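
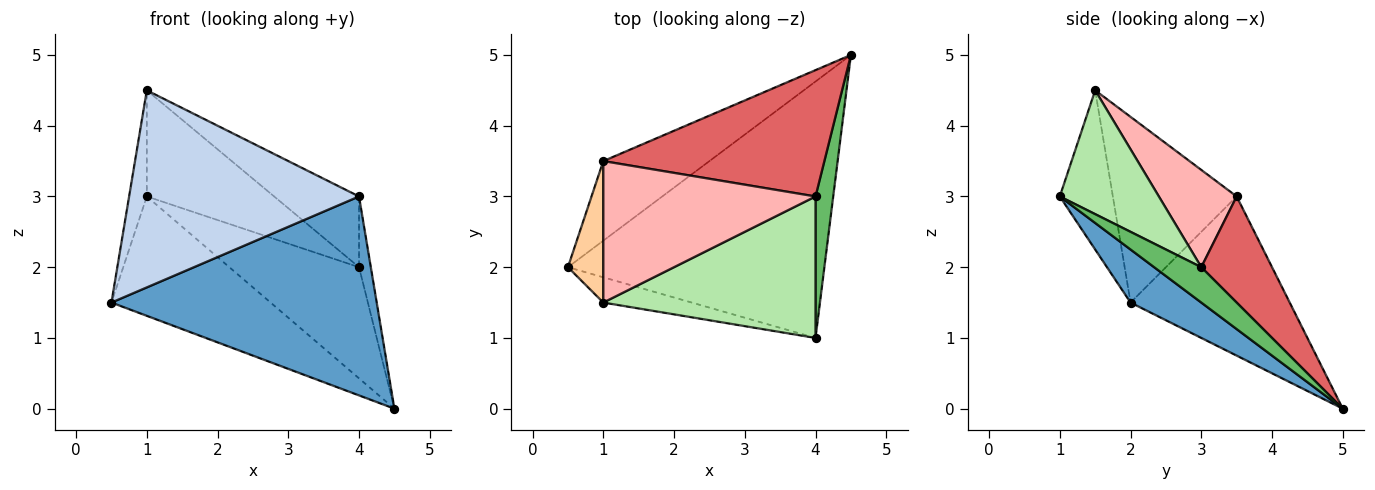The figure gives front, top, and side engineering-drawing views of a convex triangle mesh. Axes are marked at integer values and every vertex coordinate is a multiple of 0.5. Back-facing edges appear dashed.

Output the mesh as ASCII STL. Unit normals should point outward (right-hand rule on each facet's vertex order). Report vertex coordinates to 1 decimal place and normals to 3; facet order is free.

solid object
 facet normal 0.161 -0.605 -0.780
  outer loop
   vertex 4.0 1.0 3.0
   vertex 0.5 2.0 1.5
   vertex 4.5 5.0 0.0
  endloop
 endfacet
 facet normal -0.223 -0.967 -0.124
  outer loop
   vertex 1.0 1.5 4.5
   vertex 0.5 2.0 1.5
   vertex 4.0 1.0 3.0
  endloop
 endfacet
 facet normal -0.640 0.640 -0.426
  outer loop
   vertex 1.0 3.5 3.0
   vertex 4.5 5.0 0.0
   vertex 0.5 2.0 1.5
  endloop
 endfacet
 facet normal -0.973 0.139 0.185
  outer loop
   vertex 1.0 3.5 3.0
   vertex 0.5 2.0 1.5
   vertex 1.0 1.5 4.5
  endloop
 endfacet
 facet normal 0.873 0.218 0.436
  outer loop
   vertex 4.0 3.0 2.0
   vertex 4.0 1.0 3.0
   vertex 4.5 5.0 0.0
  endloop
 endfacet
 facet normal 0.463 0.396 0.793
  outer loop
   vertex 4.0 3.0 2.0
   vertex 1.0 1.5 4.5
   vertex 4.0 1.0 3.0
  endloop
 endfacet
 facet normal 0.339 0.622 0.706
  outer loop
   vertex 4.0 3.0 2.0
   vertex 4.5 5.0 0.0
   vertex 1.0 3.5 3.0
  endloop
 endfacet
 facet normal 0.344 0.563 0.751
  outer loop
   vertex 4.0 3.0 2.0
   vertex 1.0 3.5 3.0
   vertex 1.0 1.5 4.5
  endloop
 endfacet
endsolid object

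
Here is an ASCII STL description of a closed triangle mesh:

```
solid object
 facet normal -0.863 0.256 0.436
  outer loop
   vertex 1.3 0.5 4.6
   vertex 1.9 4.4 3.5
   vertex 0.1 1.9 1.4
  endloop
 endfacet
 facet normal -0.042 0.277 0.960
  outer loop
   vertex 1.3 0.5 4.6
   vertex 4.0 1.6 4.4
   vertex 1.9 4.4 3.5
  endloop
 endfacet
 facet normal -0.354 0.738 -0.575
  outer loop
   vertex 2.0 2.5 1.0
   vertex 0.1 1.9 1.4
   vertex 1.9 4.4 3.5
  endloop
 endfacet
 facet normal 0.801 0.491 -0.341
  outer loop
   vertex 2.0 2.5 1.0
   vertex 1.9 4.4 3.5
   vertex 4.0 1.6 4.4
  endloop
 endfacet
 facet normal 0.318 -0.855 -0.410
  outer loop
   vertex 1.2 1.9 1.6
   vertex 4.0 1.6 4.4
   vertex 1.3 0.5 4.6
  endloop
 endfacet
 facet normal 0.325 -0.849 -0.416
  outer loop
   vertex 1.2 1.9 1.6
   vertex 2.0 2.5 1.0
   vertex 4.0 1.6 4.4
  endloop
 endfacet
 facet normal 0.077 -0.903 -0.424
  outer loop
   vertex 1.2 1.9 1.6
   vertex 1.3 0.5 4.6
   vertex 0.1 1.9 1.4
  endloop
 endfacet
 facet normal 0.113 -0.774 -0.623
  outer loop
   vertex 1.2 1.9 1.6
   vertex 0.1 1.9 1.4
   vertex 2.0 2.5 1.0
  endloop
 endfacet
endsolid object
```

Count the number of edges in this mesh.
12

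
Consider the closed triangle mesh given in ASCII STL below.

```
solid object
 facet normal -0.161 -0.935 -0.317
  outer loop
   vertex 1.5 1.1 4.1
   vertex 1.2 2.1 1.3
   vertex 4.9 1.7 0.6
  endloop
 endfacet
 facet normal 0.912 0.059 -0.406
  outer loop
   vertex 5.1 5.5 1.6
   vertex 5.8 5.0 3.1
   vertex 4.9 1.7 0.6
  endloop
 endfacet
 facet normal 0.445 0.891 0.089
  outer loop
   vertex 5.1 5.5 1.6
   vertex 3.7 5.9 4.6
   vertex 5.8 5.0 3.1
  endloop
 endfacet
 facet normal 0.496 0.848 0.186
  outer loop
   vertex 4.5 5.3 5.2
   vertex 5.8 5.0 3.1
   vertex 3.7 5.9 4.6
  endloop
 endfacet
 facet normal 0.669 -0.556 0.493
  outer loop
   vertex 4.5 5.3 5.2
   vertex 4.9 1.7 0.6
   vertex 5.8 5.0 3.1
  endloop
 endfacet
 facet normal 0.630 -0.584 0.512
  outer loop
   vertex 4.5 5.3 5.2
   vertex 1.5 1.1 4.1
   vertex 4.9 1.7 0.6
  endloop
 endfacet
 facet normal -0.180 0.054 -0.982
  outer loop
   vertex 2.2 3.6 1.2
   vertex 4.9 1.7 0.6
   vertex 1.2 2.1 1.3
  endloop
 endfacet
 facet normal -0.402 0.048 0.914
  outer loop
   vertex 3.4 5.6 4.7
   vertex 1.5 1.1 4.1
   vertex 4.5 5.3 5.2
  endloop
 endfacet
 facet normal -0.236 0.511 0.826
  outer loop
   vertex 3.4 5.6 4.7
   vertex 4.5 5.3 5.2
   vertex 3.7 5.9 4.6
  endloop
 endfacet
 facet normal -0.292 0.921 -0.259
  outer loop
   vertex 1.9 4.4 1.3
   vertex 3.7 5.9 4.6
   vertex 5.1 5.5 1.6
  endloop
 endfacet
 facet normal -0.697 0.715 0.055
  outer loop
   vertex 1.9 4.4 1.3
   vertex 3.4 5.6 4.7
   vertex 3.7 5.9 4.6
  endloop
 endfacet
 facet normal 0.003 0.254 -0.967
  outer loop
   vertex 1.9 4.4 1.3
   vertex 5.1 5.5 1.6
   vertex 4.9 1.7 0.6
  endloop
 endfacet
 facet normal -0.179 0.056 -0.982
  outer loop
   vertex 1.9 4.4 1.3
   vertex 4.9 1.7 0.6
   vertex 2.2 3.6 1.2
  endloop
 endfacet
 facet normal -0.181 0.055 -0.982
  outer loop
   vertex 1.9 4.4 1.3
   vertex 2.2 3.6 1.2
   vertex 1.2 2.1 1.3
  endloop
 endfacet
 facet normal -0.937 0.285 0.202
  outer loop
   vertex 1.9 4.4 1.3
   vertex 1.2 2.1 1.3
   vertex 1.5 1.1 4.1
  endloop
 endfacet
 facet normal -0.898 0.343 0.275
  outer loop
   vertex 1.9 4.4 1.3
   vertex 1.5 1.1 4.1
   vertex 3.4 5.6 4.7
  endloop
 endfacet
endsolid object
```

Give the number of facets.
16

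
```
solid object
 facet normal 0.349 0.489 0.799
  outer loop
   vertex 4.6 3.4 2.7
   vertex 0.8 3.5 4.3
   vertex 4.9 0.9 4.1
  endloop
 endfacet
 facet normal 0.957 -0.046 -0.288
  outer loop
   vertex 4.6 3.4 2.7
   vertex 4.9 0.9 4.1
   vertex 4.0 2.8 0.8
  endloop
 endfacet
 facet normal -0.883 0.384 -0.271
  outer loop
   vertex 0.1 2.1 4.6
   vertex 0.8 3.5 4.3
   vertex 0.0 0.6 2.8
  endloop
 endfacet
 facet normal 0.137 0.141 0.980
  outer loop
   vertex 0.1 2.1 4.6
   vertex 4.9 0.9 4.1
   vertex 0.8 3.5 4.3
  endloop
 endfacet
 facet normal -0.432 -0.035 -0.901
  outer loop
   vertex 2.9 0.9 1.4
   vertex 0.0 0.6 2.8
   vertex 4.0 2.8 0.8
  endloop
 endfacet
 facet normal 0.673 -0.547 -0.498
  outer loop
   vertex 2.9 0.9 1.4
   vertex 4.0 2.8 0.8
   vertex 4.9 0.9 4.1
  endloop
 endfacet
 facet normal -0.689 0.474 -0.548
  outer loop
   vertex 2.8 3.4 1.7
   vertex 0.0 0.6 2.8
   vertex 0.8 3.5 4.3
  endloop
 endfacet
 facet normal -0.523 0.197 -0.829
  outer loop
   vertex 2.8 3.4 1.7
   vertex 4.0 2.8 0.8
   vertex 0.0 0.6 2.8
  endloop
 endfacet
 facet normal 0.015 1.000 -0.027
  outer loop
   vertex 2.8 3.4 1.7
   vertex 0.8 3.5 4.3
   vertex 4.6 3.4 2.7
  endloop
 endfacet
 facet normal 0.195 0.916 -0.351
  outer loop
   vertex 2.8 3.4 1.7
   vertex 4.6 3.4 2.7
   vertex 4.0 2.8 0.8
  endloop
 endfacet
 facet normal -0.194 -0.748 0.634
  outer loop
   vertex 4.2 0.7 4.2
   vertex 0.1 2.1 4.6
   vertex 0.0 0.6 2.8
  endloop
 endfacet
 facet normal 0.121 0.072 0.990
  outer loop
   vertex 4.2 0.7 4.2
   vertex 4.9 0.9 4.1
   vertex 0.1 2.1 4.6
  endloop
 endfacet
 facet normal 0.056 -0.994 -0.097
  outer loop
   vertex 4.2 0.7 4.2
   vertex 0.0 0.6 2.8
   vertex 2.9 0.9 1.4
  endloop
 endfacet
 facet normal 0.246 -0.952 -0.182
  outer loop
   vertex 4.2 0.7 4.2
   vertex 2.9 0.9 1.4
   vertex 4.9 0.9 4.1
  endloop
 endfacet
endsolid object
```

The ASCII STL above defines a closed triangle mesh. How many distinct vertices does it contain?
9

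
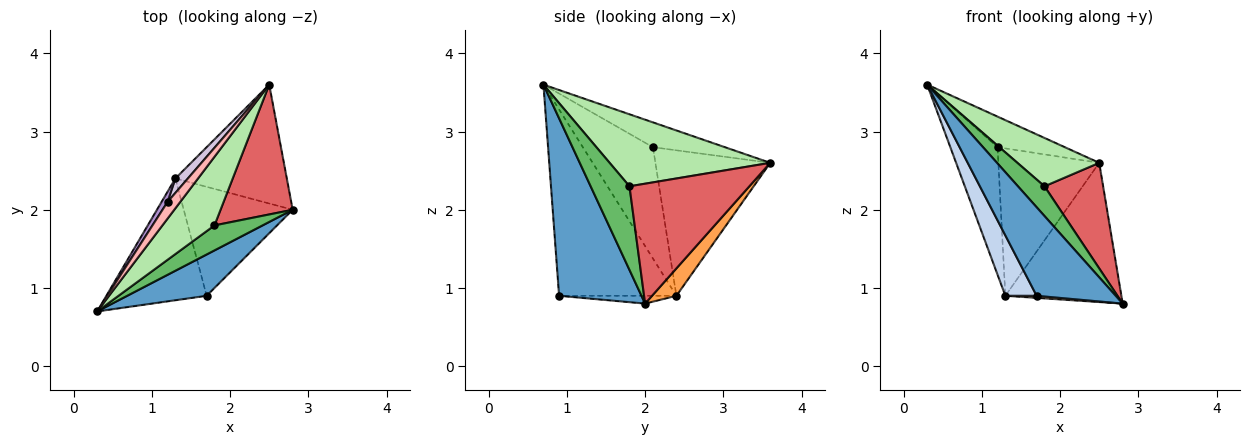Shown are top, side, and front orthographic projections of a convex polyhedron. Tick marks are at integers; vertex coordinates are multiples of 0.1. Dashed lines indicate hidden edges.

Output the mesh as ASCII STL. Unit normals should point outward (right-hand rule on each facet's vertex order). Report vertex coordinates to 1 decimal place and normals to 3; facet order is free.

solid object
 facet normal 0.687 -0.659 0.307
  outer loop
   vertex 1.7 0.9 0.9
   vertex 2.8 2.0 0.8
   vertex 0.3 0.7 3.6
  endloop
 endfacet
 facet normal -0.857 -0.229 -0.461
  outer loop
   vertex 1.3 2.4 0.9
   vertex 1.7 0.9 0.9
   vertex 0.3 0.7 3.6
  endloop
 endfacet
 facet normal 0.158 0.751 -0.641
  outer loop
   vertex 1.3 2.4 0.9
   vertex 2.5 3.6 2.6
   vertex 2.8 2.0 0.8
  endloop
 endfacet
 facet normal -0.072 -0.019 -0.997
  outer loop
   vertex 1.3 2.4 0.9
   vertex 2.8 2.0 0.8
   vertex 1.7 0.9 0.9
  endloop
 endfacet
 facet normal 0.746 -0.510 0.429
  outer loop
   vertex 1.8 1.8 2.3
   vertex 0.3 0.7 3.6
   vertex 2.8 2.0 0.8
  endloop
 endfacet
 facet normal 0.749 -0.382 0.541
  outer loop
   vertex 1.8 1.8 2.3
   vertex 2.5 3.6 2.6
   vertex 0.3 0.7 3.6
  endloop
 endfacet
 facet normal 0.790 -0.387 0.475
  outer loop
   vertex 1.8 1.8 2.3
   vertex 2.8 2.0 0.8
   vertex 2.5 3.6 2.6
  endloop
 endfacet
 facet normal -0.684 0.640 0.350
  outer loop
   vertex 1.2 2.1 2.8
   vertex 0.3 0.7 3.6
   vertex 2.5 3.6 2.6
  endloop
 endfacet
 facet normal -0.829 0.558 0.045
  outer loop
   vertex 1.2 2.1 2.8
   vertex 1.3 2.4 0.9
   vertex 0.3 0.7 3.6
  endloop
 endfacet
 facet normal -0.750 0.658 0.065
  outer loop
   vertex 1.2 2.1 2.8
   vertex 2.5 3.6 2.6
   vertex 1.3 2.4 0.9
  endloop
 endfacet
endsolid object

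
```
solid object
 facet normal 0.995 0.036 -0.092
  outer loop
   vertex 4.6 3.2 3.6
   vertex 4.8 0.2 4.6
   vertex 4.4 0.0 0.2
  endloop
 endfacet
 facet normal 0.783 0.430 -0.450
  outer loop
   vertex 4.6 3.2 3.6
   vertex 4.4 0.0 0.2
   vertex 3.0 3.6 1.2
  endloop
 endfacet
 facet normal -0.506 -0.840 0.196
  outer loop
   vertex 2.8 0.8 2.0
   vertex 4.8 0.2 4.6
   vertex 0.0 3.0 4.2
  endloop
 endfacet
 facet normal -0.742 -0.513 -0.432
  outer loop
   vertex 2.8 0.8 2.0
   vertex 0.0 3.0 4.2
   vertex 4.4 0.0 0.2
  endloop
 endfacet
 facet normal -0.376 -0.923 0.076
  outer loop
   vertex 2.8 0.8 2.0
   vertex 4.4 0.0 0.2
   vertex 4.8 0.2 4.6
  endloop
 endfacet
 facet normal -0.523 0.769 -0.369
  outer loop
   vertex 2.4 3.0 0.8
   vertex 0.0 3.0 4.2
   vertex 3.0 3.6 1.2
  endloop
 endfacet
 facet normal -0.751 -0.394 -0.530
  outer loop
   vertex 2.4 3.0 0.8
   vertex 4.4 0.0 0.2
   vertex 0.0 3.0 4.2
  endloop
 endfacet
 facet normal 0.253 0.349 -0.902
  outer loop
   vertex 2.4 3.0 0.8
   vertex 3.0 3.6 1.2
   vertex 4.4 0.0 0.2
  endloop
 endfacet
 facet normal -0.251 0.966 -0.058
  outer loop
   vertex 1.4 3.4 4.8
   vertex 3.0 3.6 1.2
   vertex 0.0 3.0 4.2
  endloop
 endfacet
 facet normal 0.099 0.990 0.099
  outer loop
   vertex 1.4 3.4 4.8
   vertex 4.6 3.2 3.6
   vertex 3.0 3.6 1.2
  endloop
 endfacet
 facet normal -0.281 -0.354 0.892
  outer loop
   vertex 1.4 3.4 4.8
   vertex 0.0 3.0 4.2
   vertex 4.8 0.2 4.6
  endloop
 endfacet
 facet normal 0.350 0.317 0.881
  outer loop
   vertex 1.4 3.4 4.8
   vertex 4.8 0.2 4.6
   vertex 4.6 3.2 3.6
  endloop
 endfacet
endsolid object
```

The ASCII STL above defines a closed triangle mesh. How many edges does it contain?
18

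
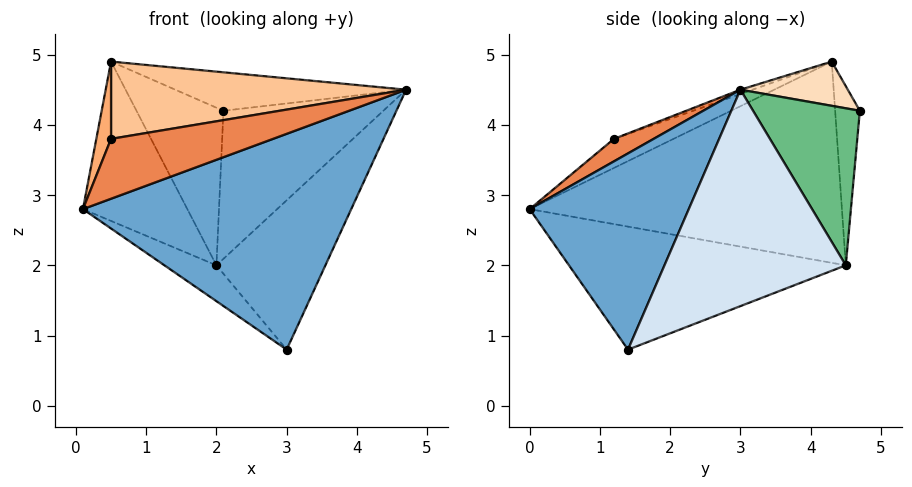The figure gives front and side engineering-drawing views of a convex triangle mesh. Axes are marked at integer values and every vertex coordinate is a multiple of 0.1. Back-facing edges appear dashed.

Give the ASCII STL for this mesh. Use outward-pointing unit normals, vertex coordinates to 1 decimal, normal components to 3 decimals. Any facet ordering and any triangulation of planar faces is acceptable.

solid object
 facet normal 0.505 -0.852 0.136
  outer loop
   vertex 3.0 1.4 0.8
   vertex 4.7 3.0 4.5
   vertex 0.1 0.0 2.8
  endloop
 endfacet
 facet normal -0.859 0.287 -0.424
  outer loop
   vertex 2.0 4.5 2.0
   vertex 0.1 0.0 2.8
   vertex 0.5 4.3 4.9
  endloop
 endfacet
 facet normal -0.600 0.113 -0.792
  outer loop
   vertex 2.0 4.5 2.0
   vertex 3.0 1.4 0.8
   vertex 0.1 0.0 2.8
  endloop
 endfacet
 facet normal 0.730 0.439 -0.525
  outer loop
   vertex 2.0 4.5 2.0
   vertex 4.7 3.0 4.5
   vertex 3.0 1.4 0.8
  endloop
 endfacet
 facet normal 0.162 -0.663 0.731
  outer loop
   vertex 0.5 1.2 3.8
   vertex 0.1 0.0 2.8
   vertex 4.7 3.0 4.5
  endloop
 endfacet
 facet normal -0.804 -0.199 0.560
  outer loop
   vertex 0.5 1.2 3.8
   vertex 0.5 4.3 4.9
   vertex 0.1 0.0 2.8
  endloop
 endfacet
 facet normal -0.014 -0.334 0.942
  outer loop
   vertex 0.5 1.2 3.8
   vertex 4.7 3.0 4.5
   vertex 0.5 4.3 4.9
  endloop
 endfacet
 facet normal 0.236 0.507 0.829
  outer loop
   vertex 2.1 4.7 4.2
   vertex 0.5 4.3 4.9
   vertex 4.7 3.0 4.5
  endloop
 endfacet
 facet normal 0.553 0.827 -0.100
  outer loop
   vertex 2.1 4.7 4.2
   vertex 4.7 3.0 4.5
   vertex 2.0 4.5 2.0
  endloop
 endfacet
 facet normal -0.273 0.959 -0.075
  outer loop
   vertex 2.1 4.7 4.2
   vertex 2.0 4.5 2.0
   vertex 0.5 4.3 4.9
  endloop
 endfacet
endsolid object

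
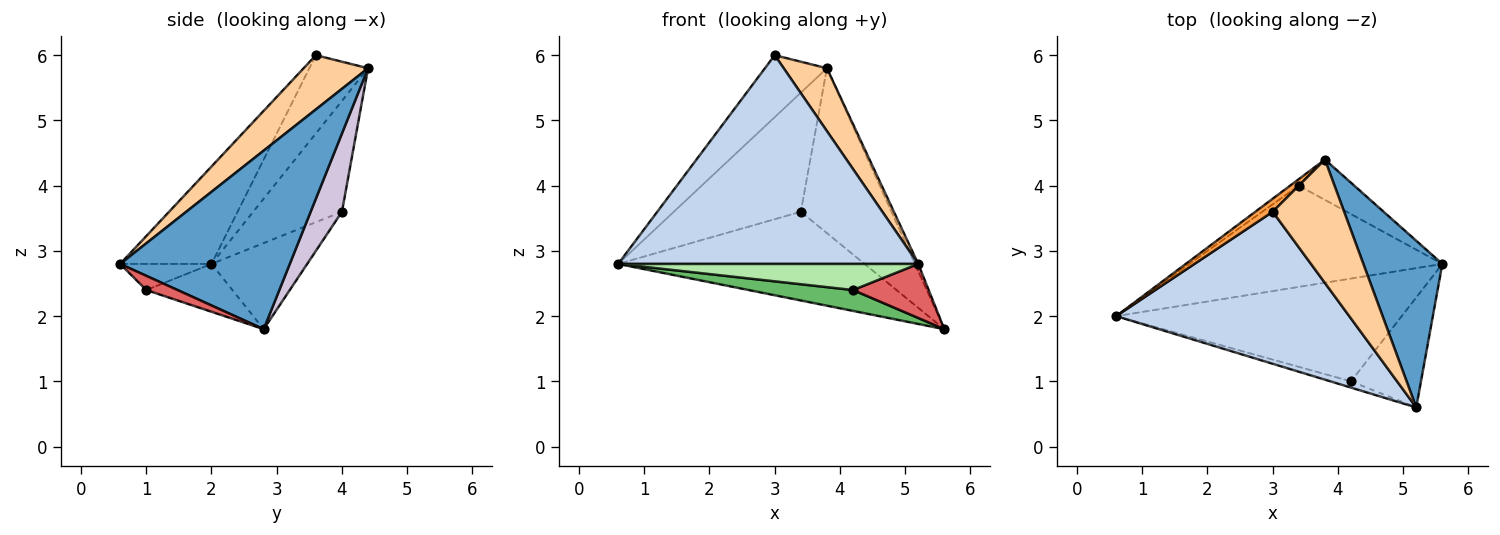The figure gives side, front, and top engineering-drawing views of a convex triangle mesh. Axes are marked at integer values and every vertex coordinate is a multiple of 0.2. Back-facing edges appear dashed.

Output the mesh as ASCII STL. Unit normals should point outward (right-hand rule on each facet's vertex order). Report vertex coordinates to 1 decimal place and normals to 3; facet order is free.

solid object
 facet normal 0.914 0.018 0.404
  outer loop
   vertex 3.8 4.4 5.8
   vertex 5.2 0.6 2.8
   vertex 5.6 2.8 1.8
  endloop
 endfacet
 facet normal -0.239 -0.785 0.572
  outer loop
   vertex 3.0 3.6 6.0
   vertex 0.6 2.0 2.8
   vertex 5.2 0.6 2.8
  endloop
 endfacet
 facet normal -0.680 0.718 0.151
  outer loop
   vertex 3.0 3.6 6.0
   vertex 3.8 4.4 5.8
   vertex 0.6 2.0 2.8
  endloop
 endfacet
 facet normal 0.560 -0.376 0.738
  outer loop
   vertex 3.0 3.6 6.0
   vertex 5.2 0.6 2.8
   vertex 3.8 4.4 5.8
  endloop
 endfacet
 facet normal -0.162 -0.196 -0.967
  outer loop
   vertex 4.2 1.0 2.4
   vertex 0.6 2.0 2.8
   vertex 5.6 2.8 1.8
  endloop
 endfacet
 facet normal -0.284 -0.933 -0.223
  outer loop
   vertex 4.2 1.0 2.4
   vertex 5.2 0.6 2.8
   vertex 0.6 2.0 2.8
  endloop
 endfacet
 facet normal 0.180 -0.434 -0.883
  outer loop
   vertex 4.2 1.0 2.4
   vertex 5.6 2.8 1.8
   vertex 5.2 0.6 2.8
  endloop
 endfacet
 facet normal -0.248 0.638 -0.729
  outer loop
   vertex 3.4 4.0 3.6
   vertex 5.6 2.8 1.8
   vertex 0.6 2.0 2.8
  endloop
 endfacet
 facet normal -0.572 0.819 -0.045
  outer loop
   vertex 3.4 4.0 3.6
   vertex 0.6 2.0 2.8
   vertex 3.8 4.4 5.8
  endloop
 endfacet
 facet normal 0.318 0.921 -0.225
  outer loop
   vertex 3.4 4.0 3.6
   vertex 3.8 4.4 5.8
   vertex 5.6 2.8 1.8
  endloop
 endfacet
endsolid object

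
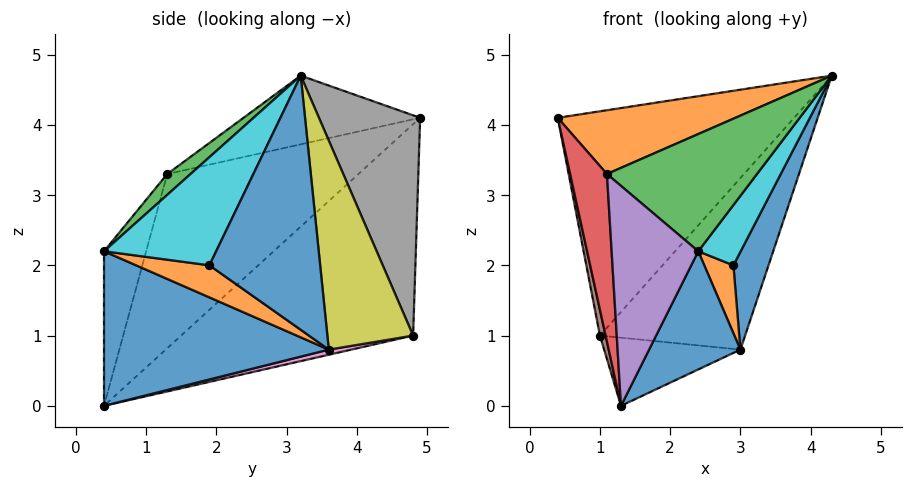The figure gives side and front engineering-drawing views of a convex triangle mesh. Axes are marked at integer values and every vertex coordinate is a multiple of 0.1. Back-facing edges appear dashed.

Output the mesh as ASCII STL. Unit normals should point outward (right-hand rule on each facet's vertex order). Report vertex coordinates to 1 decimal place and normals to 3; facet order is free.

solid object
 facet normal 0.841 -0.342 -0.420
  outer loop
   vertex 3.0 3.6 0.8
   vertex 2.4 0.4 2.2
   vertex 1.3 0.4 0.0
  endloop
 endfacet
 facet normal -0.255 -0.257 0.932
  outer loop
   vertex 1.1 1.3 3.3
   vertex 4.3 3.2 4.7
   vertex 0.4 4.9 4.1
  endloop
 endfacet
 facet normal 0.109 -0.702 0.704
  outer loop
   vertex 1.1 1.3 3.3
   vertex 2.4 0.4 2.2
   vertex 4.3 3.2 4.7
  endloop
 endfacet
 facet normal -0.982 -0.189 -0.008
  outer loop
   vertex 1.1 1.3 3.3
   vertex 0.4 4.9 4.1
   vertex 1.3 0.4 0.0
  endloop
 endfacet
 facet normal -0.427 -0.878 0.214
  outer loop
   vertex 1.1 1.3 3.3
   vertex 1.3 0.4 0.0
   vertex 2.4 0.4 2.2
  endloop
 endfacet
 facet normal -0.982 -0.024 -0.189
  outer loop
   vertex 1.0 4.8 1.0
   vertex 1.3 0.4 0.0
   vertex 0.4 4.9 4.1
  endloop
 endfacet
 facet normal 0.037 0.224 -0.974
  outer loop
   vertex 1.0 4.8 1.0
   vertex 3.0 3.6 0.8
   vertex 1.3 0.4 0.0
  endloop
 endfacet
 facet normal 0.393 0.918 0.046
  outer loop
   vertex 1.0 4.8 1.0
   vertex 0.4 4.9 4.1
   vertex 4.3 3.2 4.7
  endloop
 endfacet
 facet normal 0.507 0.858 -0.081
  outer loop
   vertex 1.0 4.8 1.0
   vertex 4.3 3.2 4.7
   vertex 3.0 3.6 0.8
  endloop
 endfacet
 facet normal 0.892 -0.337 -0.300
  outer loop
   vertex 2.9 1.9 2.0
   vertex 4.3 3.2 4.7
   vertex 2.4 0.4 2.2
  endloop
 endfacet
 facet normal 0.900 -0.285 -0.329
  outer loop
   vertex 2.9 1.9 2.0
   vertex 3.0 3.6 0.8
   vertex 4.3 3.2 4.7
  endloop
 endfacet
 facet normal 0.849 -0.337 -0.407
  outer loop
   vertex 2.9 1.9 2.0
   vertex 2.4 0.4 2.2
   vertex 3.0 3.6 0.8
  endloop
 endfacet
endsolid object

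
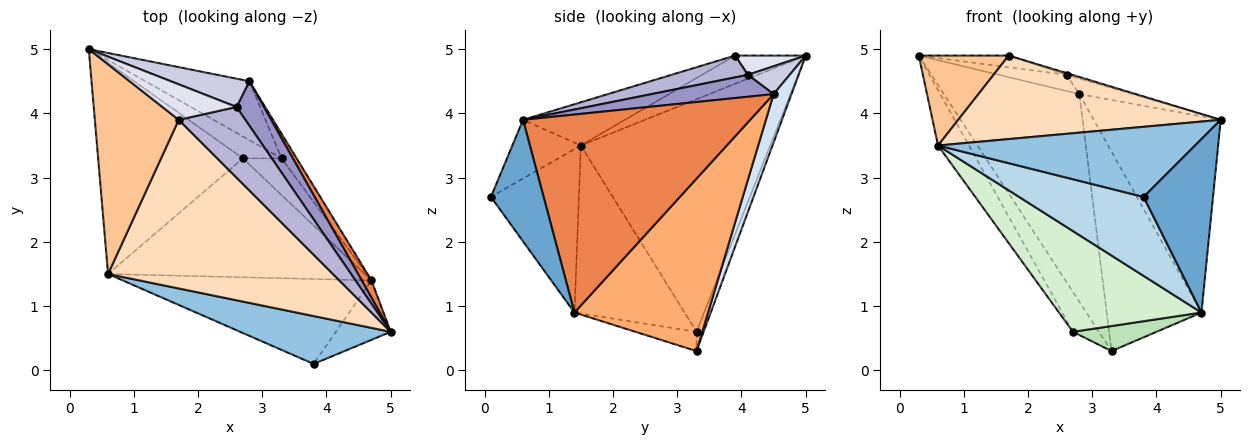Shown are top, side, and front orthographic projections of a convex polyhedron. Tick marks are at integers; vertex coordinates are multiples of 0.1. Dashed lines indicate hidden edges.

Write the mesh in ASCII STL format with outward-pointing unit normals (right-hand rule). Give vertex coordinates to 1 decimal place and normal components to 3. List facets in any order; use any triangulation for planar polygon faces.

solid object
 facet normal 0.583 -0.768 -0.263
  outer loop
   vertex 4.7 1.4 0.9
   vertex 5.0 0.6 3.9
   vertex 3.8 0.1 2.7
  endloop
 endfacet
 facet normal -0.215 -0.806 0.551
  outer loop
   vertex 0.6 1.5 3.5
   vertex 3.8 0.1 2.7
   vertex 5.0 0.6 3.9
  endloop
 endfacet
 facet normal -0.433 -0.614 -0.660
  outer loop
   vertex 0.6 1.5 3.5
   vertex 4.7 1.4 0.9
   vertex 3.8 0.1 2.7
  endloop
 endfacet
 facet normal 0.126 0.954 -0.271
  outer loop
   vertex 2.8 4.5 4.3
   vertex 3.3 3.3 0.3
   vertex 0.3 5.0 4.9
  endloop
 endfacet
 facet normal 0.872 0.488 0.043
  outer loop
   vertex 2.8 4.5 4.3
   vertex 5.0 0.6 3.9
   vertex 4.7 1.4 0.9
  endloop
 endfacet
 facet normal 0.814 0.577 -0.071
  outer loop
   vertex 2.8 4.5 4.3
   vertex 4.7 1.4 0.9
   vertex 3.3 3.3 0.3
  endloop
 endfacet
 facet normal -0.296 -0.377 0.878
  outer loop
   vertex 1.7 3.9 4.9
   vertex 0.3 5.0 4.9
   vertex 0.6 1.5 3.5
  endloop
 endfacet
 facet normal -0.170 -0.437 0.883
  outer loop
   vertex 1.7 3.9 4.9
   vertex 0.6 1.5 3.5
   vertex 5.0 0.6 3.9
  endloop
 endfacet
 facet normal -0.234 0.853 -0.468
  outer loop
   vertex 2.7 3.3 0.6
   vertex 0.3 5.0 4.9
   vertex 3.3 3.3 0.3
  endloop
 endfacet
 facet normal -0.841 0.137 -0.524
  outer loop
   vertex 2.7 3.3 0.6
   vertex 0.6 1.5 3.5
   vertex 0.3 5.0 4.9
  endloop
 endfacet
 facet normal -0.381 -0.522 -0.763
  outer loop
   vertex 2.7 3.3 0.6
   vertex 3.3 3.3 0.3
   vertex 4.7 1.4 0.9
  endloop
 endfacet
 facet normal -0.447 -0.578 -0.683
  outer loop
   vertex 2.7 3.3 0.6
   vertex 4.7 1.4 0.9
   vertex 0.6 1.5 3.5
  endloop
 endfacet
 facet normal 0.603 0.263 0.753
  outer loop
   vertex 2.6 4.1 4.6
   vertex 5.0 0.6 3.9
   vertex 2.8 4.5 4.3
  endloop
 endfacet
 facet normal 0.311 0.024 0.950
  outer loop
   vertex 2.6 4.1 4.6
   vertex 1.7 3.9 4.9
   vertex 5.0 0.6 3.9
  endloop
 endfacet
 facet normal 0.294 0.475 0.829
  outer loop
   vertex 2.6 4.1 4.6
   vertex 2.8 4.5 4.3
   vertex 0.3 5.0 4.9
  endloop
 endfacet
 facet normal 0.240 0.305 0.922
  outer loop
   vertex 2.6 4.1 4.6
   vertex 0.3 5.0 4.9
   vertex 1.7 3.9 4.9
  endloop
 endfacet
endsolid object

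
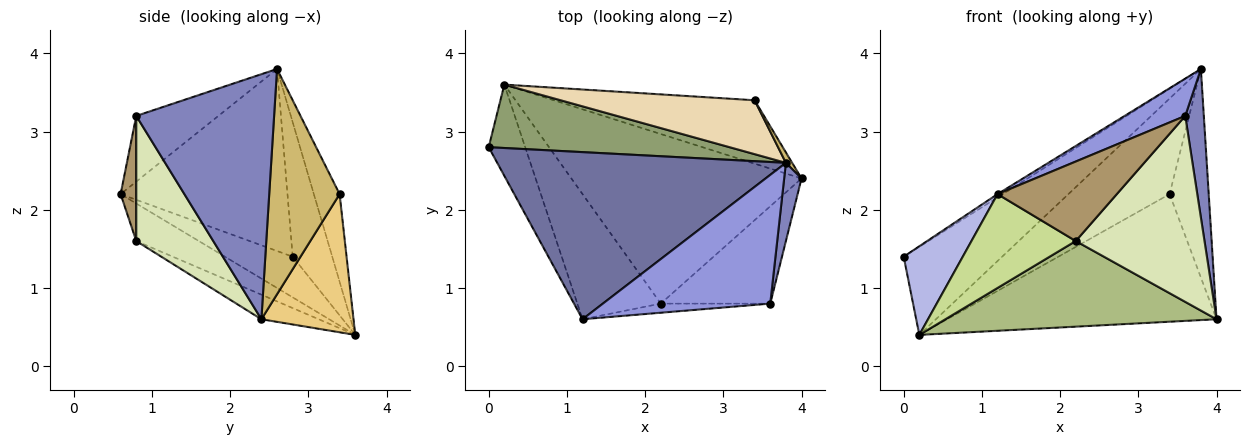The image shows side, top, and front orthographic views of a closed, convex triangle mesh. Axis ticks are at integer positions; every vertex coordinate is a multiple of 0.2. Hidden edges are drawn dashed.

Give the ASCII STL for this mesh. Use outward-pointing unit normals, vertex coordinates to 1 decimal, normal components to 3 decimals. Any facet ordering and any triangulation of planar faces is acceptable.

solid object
 facet normal -0.533 0.017 0.846
  outer loop
   vertex 3.8 2.6 3.8
   vertex 0.0 2.8 1.4
   vertex 1.2 0.6 2.2
  endloop
 endfacet
 facet normal 0.989 -0.133 0.070
  outer loop
   vertex 3.6 0.8 3.2
   vertex 4.0 2.4 0.6
   vertex 3.8 2.6 3.8
  endloop
 endfacet
 facet normal -0.353 -0.260 0.899
  outer loop
   vertex 3.6 0.8 3.2
   vertex 3.8 2.6 3.8
   vertex 1.2 0.6 2.2
  endloop
 endfacet
 facet normal -0.624 -0.544 -0.560
  outer loop
   vertex 0.2 3.6 0.4
   vertex 1.2 0.6 2.2
   vertex 0.0 2.8 1.4
  endloop
 endfacet
 facet normal -0.310 0.772 0.555
  outer loop
   vertex 0.2 3.6 0.4
   vertex 0.0 2.8 1.4
   vertex 3.8 2.6 3.8
  endloop
 endfacet
 facet normal -0.095 -0.449 -0.889
  outer loop
   vertex 2.2 0.8 1.6
   vertex 0.2 3.6 0.4
   vertex 4.0 2.4 0.6
  endloop
 endfacet
 facet normal -0.339 -0.565 -0.753
  outer loop
   vertex 2.2 0.8 1.6
   vertex 1.2 0.6 2.2
   vertex 0.2 3.6 0.4
  endloop
 endfacet
 facet normal 0.468 -0.783 -0.410
  outer loop
   vertex 2.2 0.8 1.6
   vertex 4.0 2.4 0.6
   vertex 3.6 0.8 3.2
  endloop
 endfacet
 facet normal 0.129 -0.985 -0.113
  outer loop
   vertex 2.2 0.8 1.6
   vertex 3.6 0.8 3.2
   vertex 1.2 0.6 2.2
  endloop
 endfacet
 facet normal 0.874 0.485 0.024
  outer loop
   vertex 3.4 3.4 2.2
   vertex 3.8 2.6 3.8
   vertex 4.0 2.4 0.6
  endloop
 endfacet
 facet normal 0.293 0.856 -0.425
  outer loop
   vertex 3.4 3.4 2.2
   vertex 4.0 2.4 0.6
   vertex 0.2 3.6 0.4
  endloop
 endfacet
 facet normal -0.216 0.850 0.479
  outer loop
   vertex 3.4 3.4 2.2
   vertex 0.2 3.6 0.4
   vertex 3.8 2.6 3.8
  endloop
 endfacet
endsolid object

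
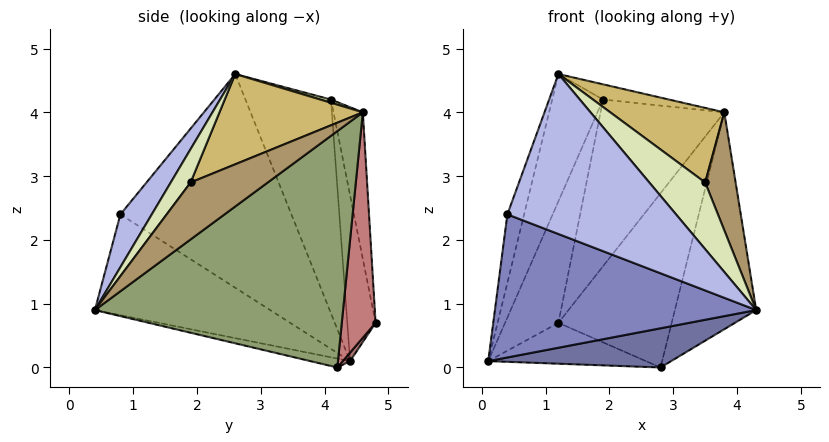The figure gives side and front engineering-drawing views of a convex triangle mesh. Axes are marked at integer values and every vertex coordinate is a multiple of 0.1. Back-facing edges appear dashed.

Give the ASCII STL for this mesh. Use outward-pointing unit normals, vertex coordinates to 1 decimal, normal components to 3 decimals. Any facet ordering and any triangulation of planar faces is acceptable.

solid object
 facet normal -0.054 -0.250 -0.967
  outer loop
   vertex 2.8 4.2 0.0
   vertex 4.3 0.4 0.9
   vertex 0.1 4.4 0.1
  endloop
 endfacet
 facet normal -0.352 -0.525 -0.775
  outer loop
   vertex 0.4 0.8 2.4
   vertex 0.1 4.4 0.1
   vertex 4.3 0.4 0.9
  endloop
 endfacet
 facet normal -0.958 0.094 0.272
  outer loop
   vertex 0.4 0.8 2.4
   vertex 1.2 2.6 4.6
   vertex 0.1 4.4 0.1
  endloop
 endfacet
 facet normal 0.147 -0.791 0.594
  outer loop
   vertex 0.4 0.8 2.4
   vertex 4.3 0.4 0.9
   vertex 1.2 2.6 4.6
  endloop
 endfacet
 facet normal 0.918 0.301 -0.260
  outer loop
   vertex 3.8 4.6 4.0
   vertex 4.3 0.4 0.9
   vertex 2.8 4.2 0.0
  endloop
 endfacet
 facet normal -0.794 0.473 0.383
  outer loop
   vertex 1.9 4.1 4.2
   vertex 0.1 4.4 0.1
   vertex 1.2 2.6 4.6
  endloop
 endfacet
 facet normal 0.039 0.241 0.970
  outer loop
   vertex 1.9 4.1 4.2
   vertex 1.2 2.6 4.6
   vertex 3.8 4.6 4.0
  endloop
 endfacet
 facet normal 0.256 -0.721 0.643
  outer loop
   vertex 3.5 1.9 2.9
   vertex 1.2 2.6 4.6
   vertex 4.3 0.4 0.9
  endloop
 endfacet
 facet normal 0.781 -0.308 0.543
  outer loop
   vertex 3.5 1.9 2.9
   vertex 4.3 0.4 0.9
   vertex 3.8 4.6 4.0
  endloop
 endfacet
 facet normal 0.474 -0.377 0.796
  outer loop
   vertex 3.5 1.9 2.9
   vertex 3.8 4.6 4.0
   vertex 1.2 2.6 4.6
  endloop
 endfacet
 facet normal -0.452 0.853 0.261
  outer loop
   vertex 1.2 4.8 0.7
   vertex 0.1 4.4 0.1
   vertex 1.9 4.1 4.2
  endloop
 endfacet
 facet normal -0.224 0.946 0.234
  outer loop
   vertex 1.2 4.8 0.7
   vertex 1.9 4.1 4.2
   vertex 3.8 4.6 4.0
  endloop
 endfacet
 facet normal 0.037 0.799 -0.600
  outer loop
   vertex 1.2 4.8 0.7
   vertex 2.8 4.2 0.0
   vertex 0.1 4.4 0.1
  endloop
 endfacet
 facet normal 0.282 0.945 -0.165
  outer loop
   vertex 1.2 4.8 0.7
   vertex 3.8 4.6 4.0
   vertex 2.8 4.2 0.0
  endloop
 endfacet
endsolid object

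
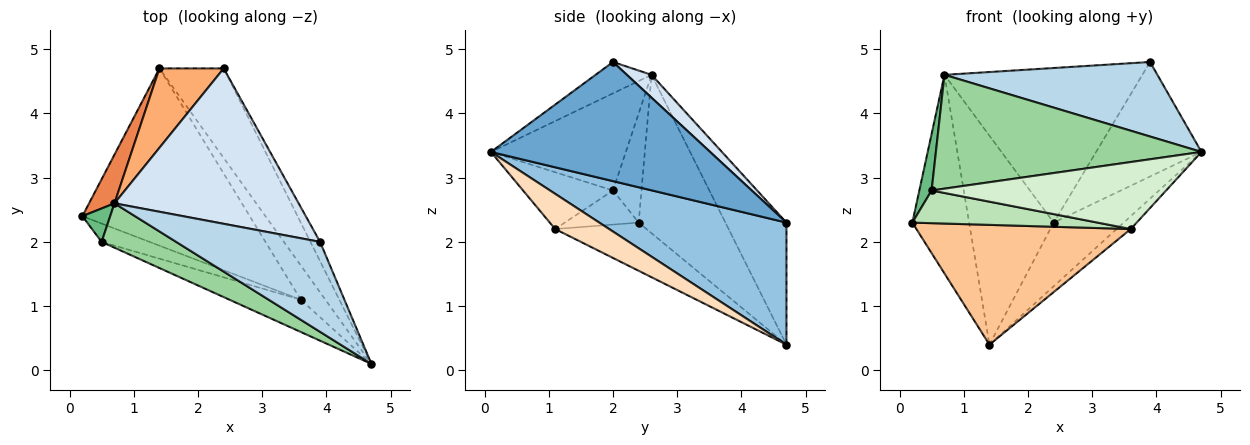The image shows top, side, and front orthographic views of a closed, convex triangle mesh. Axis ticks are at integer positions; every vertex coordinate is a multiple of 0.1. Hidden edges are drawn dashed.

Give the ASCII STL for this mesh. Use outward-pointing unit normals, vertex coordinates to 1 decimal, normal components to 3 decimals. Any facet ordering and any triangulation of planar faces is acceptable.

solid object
 facet normal 0.899 0.432 -0.073
  outer loop
   vertex 3.9 2.0 4.8
   vertex 4.7 0.1 3.4
   vertex 2.4 4.7 2.3
  endloop
 endfacet
 facet normal 0.840 0.314 -0.442
  outer loop
   vertex 1.4 4.7 0.4
   vertex 2.4 4.7 2.3
   vertex 4.7 0.1 3.4
  endloop
 endfacet
 facet normal -0.165 -0.629 0.759
  outer loop
   vertex 0.7 2.6 4.6
   vertex 4.7 0.1 3.4
   vertex 3.9 2.0 4.8
  endloop
 endfacet
 facet normal 0.088 0.703 0.706
  outer loop
   vertex 0.7 2.6 4.6
   vertex 3.9 2.0 4.8
   vertex 2.4 4.7 2.3
  endloop
 endfacet
 facet normal -0.829 0.543 0.133
  outer loop
   vertex 0.7 2.6 4.6
   vertex 1.4 4.7 0.4
   vertex 0.2 2.4 2.3
  endloop
 endfacet
 facet normal -0.559 0.775 0.294
  outer loop
   vertex 0.7 2.6 4.6
   vertex 2.4 4.7 2.3
   vertex 1.4 4.7 0.4
  endloop
 endfacet
 facet normal -0.232 -0.545 -0.806
  outer loop
   vertex 3.6 1.1 2.2
   vertex 0.2 2.4 2.3
   vertex 1.4 4.7 0.4
  endloop
 endfacet
 facet normal 0.802 0.210 -0.560
  outer loop
   vertex 3.6 1.1 2.2
   vertex 1.4 4.7 0.4
   vertex 4.7 0.1 3.4
  endloop
 endfacet
 facet normal -0.894 -0.386 0.228
  outer loop
   vertex 0.5 2.0 2.8
   vertex 0.7 2.6 4.6
   vertex 0.2 2.4 2.3
  endloop
 endfacet
 facet normal -0.428 -0.842 0.328
  outer loop
   vertex 0.5 2.0 2.8
   vertex 4.7 0.1 3.4
   vertex 0.7 2.6 4.6
  endloop
 endfacet
 facet normal -0.329 -0.824 -0.462
  outer loop
   vertex 0.5 2.0 2.8
   vertex 0.2 2.4 2.3
   vertex 3.6 1.1 2.2
  endloop
 endfacet
 facet normal -0.327 -0.852 -0.410
  outer loop
   vertex 0.5 2.0 2.8
   vertex 3.6 1.1 2.2
   vertex 4.7 0.1 3.4
  endloop
 endfacet
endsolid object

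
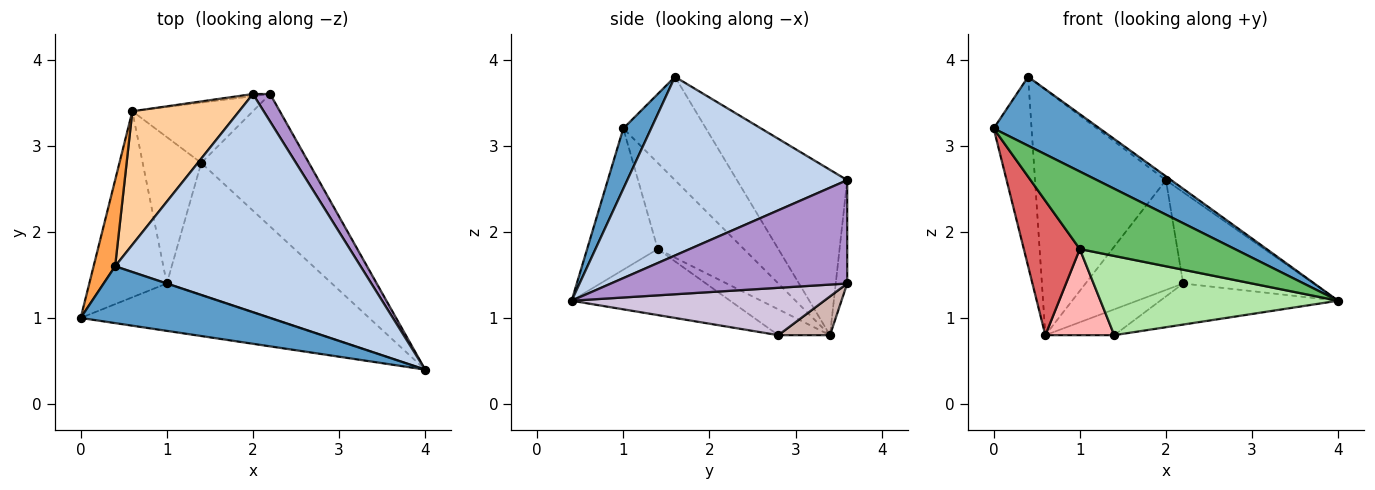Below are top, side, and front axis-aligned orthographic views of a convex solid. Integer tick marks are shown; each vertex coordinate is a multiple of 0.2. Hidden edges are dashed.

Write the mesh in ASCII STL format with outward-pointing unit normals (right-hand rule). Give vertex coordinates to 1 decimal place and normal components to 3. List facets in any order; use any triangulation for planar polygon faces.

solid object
 facet normal 0.198 -0.756 0.624
  outer loop
   vertex 0.4 1.6 3.8
   vertex 0.0 1.0 3.2
   vertex 4.0 0.4 1.2
  endloop
 endfacet
 facet normal 0.589 0.014 0.808
  outer loop
   vertex 0.4 1.6 3.8
   vertex 4.0 0.4 1.2
   vertex 2.0 3.6 2.6
  endloop
 endfacet
 facet normal -0.893 0.409 0.186
  outer loop
   vertex 0.4 1.6 3.8
   vertex 0.6 3.4 0.8
   vertex 0.0 1.0 3.2
  endloop
 endfacet
 facet normal -0.595 0.706 0.384
  outer loop
   vertex 0.4 1.6 3.8
   vertex 2.0 3.6 2.6
   vertex 0.6 3.4 0.8
  endloop
 endfacet
 facet normal -0.362 -0.795 -0.486
  outer loop
   vertex 1.0 1.4 1.8
   vertex 4.0 0.4 1.2
   vertex 0.0 1.0 3.2
  endloop
 endfacet
 facet normal -0.324 -0.487 -0.811
  outer loop
   vertex 1.0 1.4 1.8
   vertex 1.4 2.8 0.8
   vertex 4.0 0.4 1.2
  endloop
 endfacet
 facet normal -0.669 -0.435 -0.602
  outer loop
   vertex 1.0 1.4 1.8
   vertex 0.0 1.0 3.2
   vertex 0.6 3.4 0.8
  endloop
 endfacet
 facet normal -0.355 -0.474 -0.806
  outer loop
   vertex 1.0 1.4 1.8
   vertex 0.6 3.4 0.8
   vertex 1.4 2.8 0.8
  endloop
 endfacet
 facet normal 0.866 0.478 0.144
  outer loop
   vertex 2.2 3.6 1.4
   vertex 2.0 3.6 2.6
   vertex 4.0 0.4 1.2
  endloop
 endfacet
 facet normal 0.387 0.273 -0.881
  outer loop
   vertex 2.2 3.6 1.4
   vertex 4.0 0.4 1.2
   vertex 1.4 2.8 0.8
  endloop
 endfacet
 facet normal -0.117 0.993 -0.019
  outer loop
   vertex 2.2 3.6 1.4
   vertex 0.6 3.4 0.8
   vertex 2.0 3.6 2.6
  endloop
 endfacet
 facet normal 0.283 0.378 -0.881
  outer loop
   vertex 2.2 3.6 1.4
   vertex 1.4 2.8 0.8
   vertex 0.6 3.4 0.8
  endloop
 endfacet
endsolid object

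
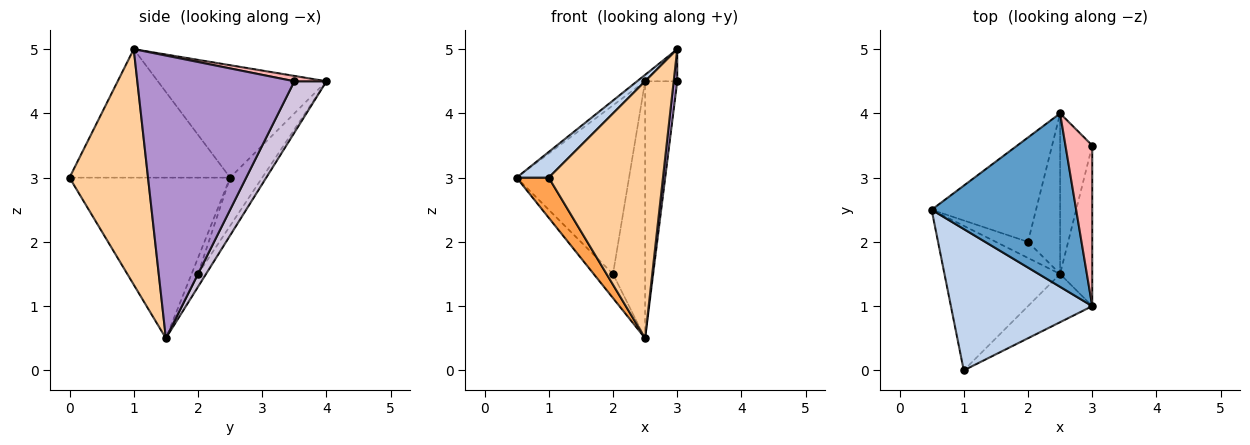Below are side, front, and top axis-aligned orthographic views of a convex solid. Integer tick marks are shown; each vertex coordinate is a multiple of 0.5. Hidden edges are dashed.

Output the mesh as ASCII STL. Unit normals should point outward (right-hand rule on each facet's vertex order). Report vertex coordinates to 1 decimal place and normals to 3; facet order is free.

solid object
 facet normal -0.614 0.029 0.789
  outer loop
   vertex 2.5 4.0 4.5
   vertex 0.5 2.5 3.0
   vertex 3.0 1.0 5.0
  endloop
 endfacet
 facet normal -0.667 -0.133 0.733
  outer loop
   vertex 1.0 0.0 3.0
   vertex 3.0 1.0 5.0
   vertex 0.5 2.5 3.0
  endloop
 endfacet
 facet normal -0.801 -0.160 -0.577
  outer loop
   vertex 1.0 0.0 3.0
   vertex 0.5 2.5 3.0
   vertex 2.5 1.5 0.5
  endloop
 endfacet
 facet normal 0.560 -0.814 -0.153
  outer loop
   vertex 1.0 0.0 3.0
   vertex 2.5 1.5 0.5
   vertex 3.0 1.0 5.0
  endloop
 endfacet
 facet normal -0.236 0.826 -0.511
  outer loop
   vertex 2.0 2.0 1.5
   vertex 0.5 2.5 3.0
   vertex 2.5 4.0 4.5
  endloop
 endfacet
 facet normal -0.267 0.802 -0.535
  outer loop
   vertex 2.0 2.0 1.5
   vertex 2.5 1.5 0.5
   vertex 0.5 2.5 3.0
  endloop
 endfacet
 facet normal -0.207 0.830 -0.518
  outer loop
   vertex 2.0 2.0 1.5
   vertex 2.5 4.0 4.5
   vertex 2.5 1.5 0.5
  endloop
 endfacet
 facet normal 0.192 0.192 0.962
  outer loop
   vertex 3.0 3.5 4.5
   vertex 2.5 4.0 4.5
   vertex 3.0 1.0 5.0
  endloop
 endfacet
 facet normal 0.993 -0.023 -0.113
  outer loop
   vertex 3.0 3.5 4.5
   vertex 3.0 1.0 5.0
   vertex 2.5 1.5 0.5
  endloop
 endfacet
 facet normal 0.647 0.647 -0.404
  outer loop
   vertex 3.0 3.5 4.5
   vertex 2.5 1.5 0.5
   vertex 2.5 4.0 4.5
  endloop
 endfacet
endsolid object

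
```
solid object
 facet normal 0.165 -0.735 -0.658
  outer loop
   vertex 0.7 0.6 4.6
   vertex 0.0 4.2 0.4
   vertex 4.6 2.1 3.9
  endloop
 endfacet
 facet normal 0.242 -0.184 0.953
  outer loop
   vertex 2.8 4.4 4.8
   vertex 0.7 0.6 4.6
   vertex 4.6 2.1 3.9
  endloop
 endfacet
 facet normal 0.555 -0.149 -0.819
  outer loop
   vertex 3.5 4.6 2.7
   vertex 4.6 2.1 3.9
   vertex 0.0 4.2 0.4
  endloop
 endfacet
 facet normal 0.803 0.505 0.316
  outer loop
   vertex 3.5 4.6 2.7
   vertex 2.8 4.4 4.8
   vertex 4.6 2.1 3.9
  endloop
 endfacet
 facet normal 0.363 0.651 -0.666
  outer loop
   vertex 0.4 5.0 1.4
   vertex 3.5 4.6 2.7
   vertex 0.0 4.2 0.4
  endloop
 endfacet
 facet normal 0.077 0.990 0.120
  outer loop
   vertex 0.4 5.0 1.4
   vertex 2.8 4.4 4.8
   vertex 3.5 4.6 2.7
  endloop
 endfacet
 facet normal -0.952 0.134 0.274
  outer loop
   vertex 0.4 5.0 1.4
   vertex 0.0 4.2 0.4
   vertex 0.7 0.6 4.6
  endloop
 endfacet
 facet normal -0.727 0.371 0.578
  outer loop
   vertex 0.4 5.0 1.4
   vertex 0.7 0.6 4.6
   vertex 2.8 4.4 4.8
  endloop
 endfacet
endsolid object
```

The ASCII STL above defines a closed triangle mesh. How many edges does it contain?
12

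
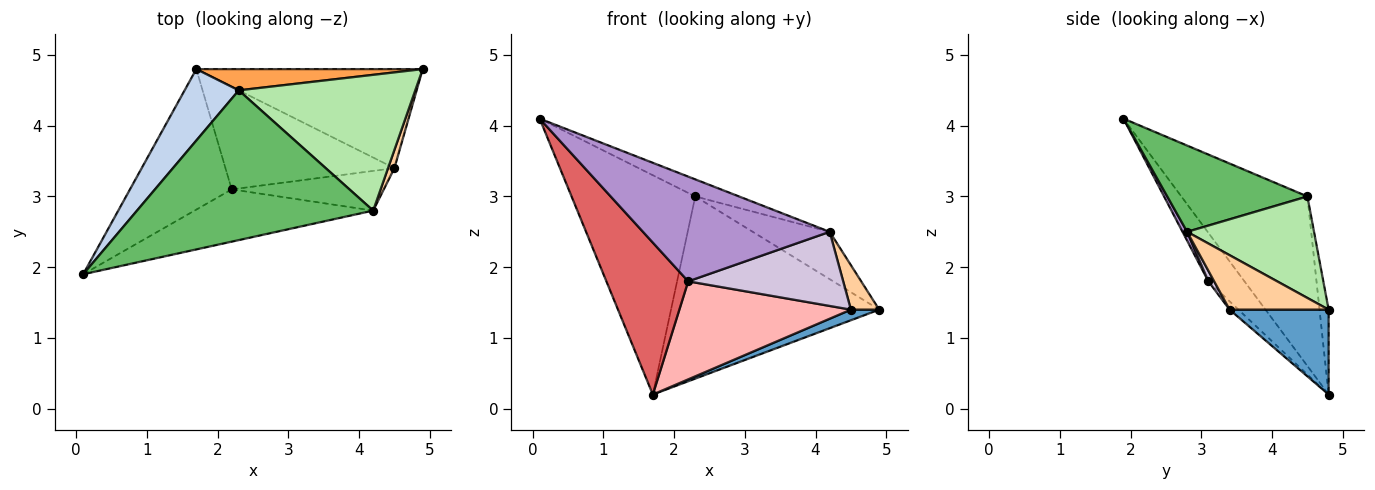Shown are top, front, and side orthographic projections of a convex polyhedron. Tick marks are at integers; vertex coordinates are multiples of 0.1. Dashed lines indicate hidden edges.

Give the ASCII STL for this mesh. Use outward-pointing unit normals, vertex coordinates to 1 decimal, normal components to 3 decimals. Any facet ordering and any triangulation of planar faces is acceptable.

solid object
 facet normal 0.349 -0.100 -0.932
  outer loop
   vertex 4.5 3.4 1.4
   vertex 1.7 4.8 0.2
   vertex 4.9 4.8 1.4
  endloop
 endfacet
 facet normal -0.696 0.683 0.222
  outer loop
   vertex 2.3 4.5 3.0
   vertex 1.7 4.8 0.2
   vertex 0.1 1.9 4.1
  endloop
 endfacet
 facet normal -0.043 0.992 0.116
  outer loop
   vertex 2.3 4.5 3.0
   vertex 4.9 4.8 1.4
   vertex 1.7 4.8 0.2
  endloop
 endfacet
 facet normal 0.956 -0.273 0.112
  outer loop
   vertex 4.2 2.8 2.5
   vertex 4.5 3.4 1.4
   vertex 4.9 4.8 1.4
  endloop
 endfacet
 facet normal 0.341 0.107 0.934
  outer loop
   vertex 4.2 2.8 2.5
   vertex 2.3 4.5 3.0
   vertex 0.1 1.9 4.1
  endloop
 endfacet
 facet normal 0.477 0.289 0.830
  outer loop
   vertex 4.2 2.8 2.5
   vertex 4.9 4.8 1.4
   vertex 2.3 4.5 3.0
  endloop
 endfacet
 facet normal -0.308 -0.698 -0.646
  outer loop
   vertex 2.2 3.1 1.8
   vertex 0.1 1.9 4.1
   vertex 1.7 4.8 0.2
  endloop
 endfacet
 facet normal -0.036 -0.690 -0.722
  outer loop
   vertex 2.2 3.1 1.8
   vertex 1.7 4.8 0.2
   vertex 4.5 3.4 1.4
  endloop
 endfacet
 facet normal 0.022 -0.895 -0.447
  outer loop
   vertex 2.2 3.1 1.8
   vertex 4.2 2.8 2.5
   vertex 0.1 1.9 4.1
  endloop
 endfacet
 facet normal 0.033 -0.881 -0.472
  outer loop
   vertex 2.2 3.1 1.8
   vertex 4.5 3.4 1.4
   vertex 4.2 2.8 2.5
  endloop
 endfacet
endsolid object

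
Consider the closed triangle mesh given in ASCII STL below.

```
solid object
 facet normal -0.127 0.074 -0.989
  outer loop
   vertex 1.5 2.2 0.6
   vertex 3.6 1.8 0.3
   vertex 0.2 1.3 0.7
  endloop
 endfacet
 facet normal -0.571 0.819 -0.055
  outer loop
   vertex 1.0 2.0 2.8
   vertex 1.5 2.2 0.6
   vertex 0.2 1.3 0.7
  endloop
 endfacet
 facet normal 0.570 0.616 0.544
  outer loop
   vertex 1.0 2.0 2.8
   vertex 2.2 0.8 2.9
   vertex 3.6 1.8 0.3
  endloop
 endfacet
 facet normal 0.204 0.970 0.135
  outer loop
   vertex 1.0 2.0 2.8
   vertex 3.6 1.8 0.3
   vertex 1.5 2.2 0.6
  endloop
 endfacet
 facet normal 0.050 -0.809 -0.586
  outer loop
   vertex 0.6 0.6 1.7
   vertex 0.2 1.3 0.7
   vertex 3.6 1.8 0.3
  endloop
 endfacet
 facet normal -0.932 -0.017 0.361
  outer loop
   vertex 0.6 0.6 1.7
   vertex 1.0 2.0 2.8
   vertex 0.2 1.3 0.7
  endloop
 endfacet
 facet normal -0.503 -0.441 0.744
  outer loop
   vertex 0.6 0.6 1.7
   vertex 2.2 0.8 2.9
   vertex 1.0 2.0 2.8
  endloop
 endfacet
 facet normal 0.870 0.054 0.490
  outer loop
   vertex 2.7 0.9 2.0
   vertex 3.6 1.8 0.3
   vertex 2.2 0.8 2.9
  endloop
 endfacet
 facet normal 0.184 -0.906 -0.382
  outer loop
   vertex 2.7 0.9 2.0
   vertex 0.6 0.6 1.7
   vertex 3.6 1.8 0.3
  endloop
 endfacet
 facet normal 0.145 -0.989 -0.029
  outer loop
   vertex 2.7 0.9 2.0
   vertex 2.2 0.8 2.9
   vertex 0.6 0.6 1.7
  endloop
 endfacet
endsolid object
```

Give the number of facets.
10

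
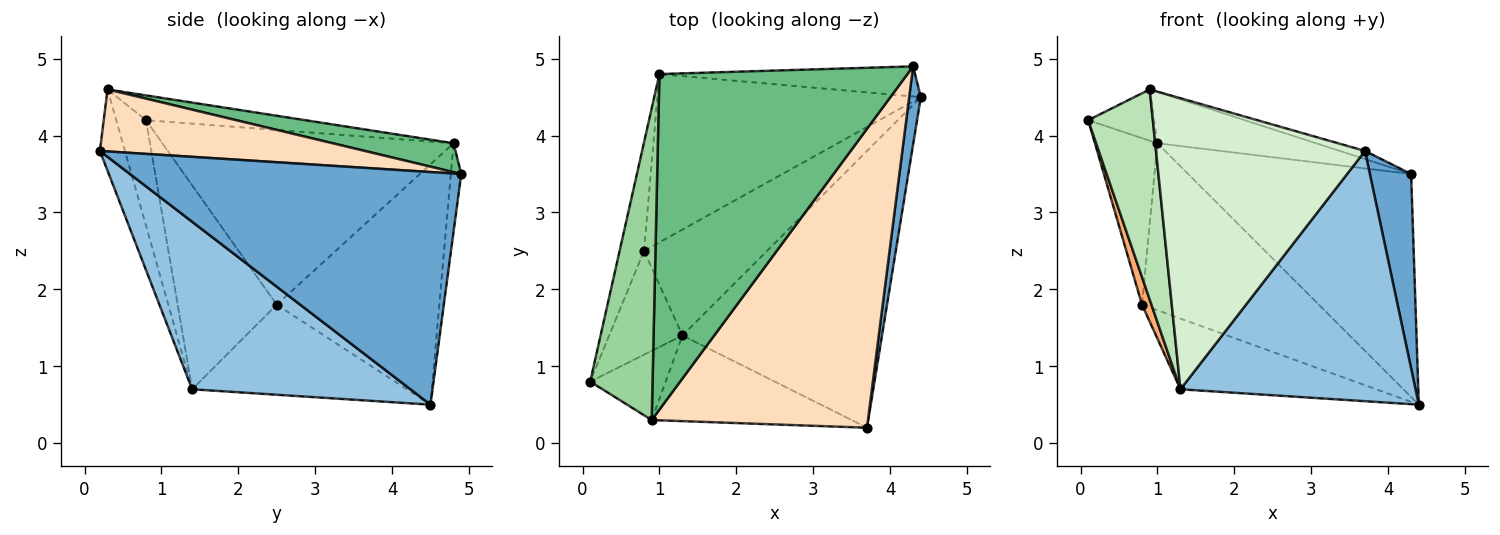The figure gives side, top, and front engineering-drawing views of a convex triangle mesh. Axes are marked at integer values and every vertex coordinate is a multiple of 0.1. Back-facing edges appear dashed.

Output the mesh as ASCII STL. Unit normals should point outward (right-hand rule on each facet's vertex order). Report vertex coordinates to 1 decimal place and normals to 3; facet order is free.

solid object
 facet normal 0.991 -0.123 0.049
  outer loop
   vertex 4.3 4.9 3.5
   vertex 3.7 0.2 3.8
   vertex 4.4 4.5 0.5
  endloop
 endfacet
 facet normal 0.529 -0.569 -0.630
  outer loop
   vertex 1.3 1.4 0.7
   vertex 4.4 4.5 0.5
   vertex 3.7 0.2 3.8
  endloop
 endfacet
 facet normal -0.046 0.990 -0.134
  outer loop
   vertex 1.0 4.8 3.9
   vertex 4.3 4.9 3.5
   vertex 4.4 4.5 0.5
  endloop
 endfacet
 facet normal -0.520 0.474 -0.710
  outer loop
   vertex 0.8 2.5 1.8
   vertex 4.4 4.5 0.5
   vertex 1.3 1.4 0.7
  endloop
 endfacet
 facet normal -0.544 0.591 -0.596
  outer loop
   vertex 0.8 2.5 1.8
   vertex 1.0 4.8 3.9
   vertex 4.4 4.5 0.5
  endloop
 endfacet
 facet normal -0.937 -0.089 -0.337
  outer loop
   vertex 0.8 2.5 1.8
   vertex 1.3 1.4 0.7
   vertex 0.1 0.8 4.2
  endloop
 endfacet
 facet normal -0.969 0.208 -0.135
  outer loop
   vertex 0.8 2.5 1.8
   vertex 0.1 0.8 4.2
   vertex 1.0 4.8 3.9
  endloop
 endfacet
 facet normal 0.275 0.026 0.961
  outer loop
   vertex 0.9 0.3 4.6
   vertex 3.7 0.2 3.8
   vertex 4.3 4.9 3.5
  endloop
 endfacet
 facet normal 0.114 0.150 0.982
  outer loop
   vertex 0.9 0.3 4.6
   vertex 4.3 4.9 3.5
   vertex 1.0 4.8 3.9
  endloop
 endfacet
 facet normal -0.365 0.151 0.919
  outer loop
   vertex 0.9 0.3 4.6
   vertex 1.0 4.8 3.9
   vertex 0.1 0.8 4.2
  endloop
 endfacet
 facet normal -0.401 -0.870 -0.287
  outer loop
   vertex 0.9 0.3 4.6
   vertex 0.1 0.8 4.2
   vertex 1.3 1.4 0.7
  endloop
 endfacet
 facet normal -0.114 -0.953 -0.281
  outer loop
   vertex 0.9 0.3 4.6
   vertex 1.3 1.4 0.7
   vertex 3.7 0.2 3.8
  endloop
 endfacet
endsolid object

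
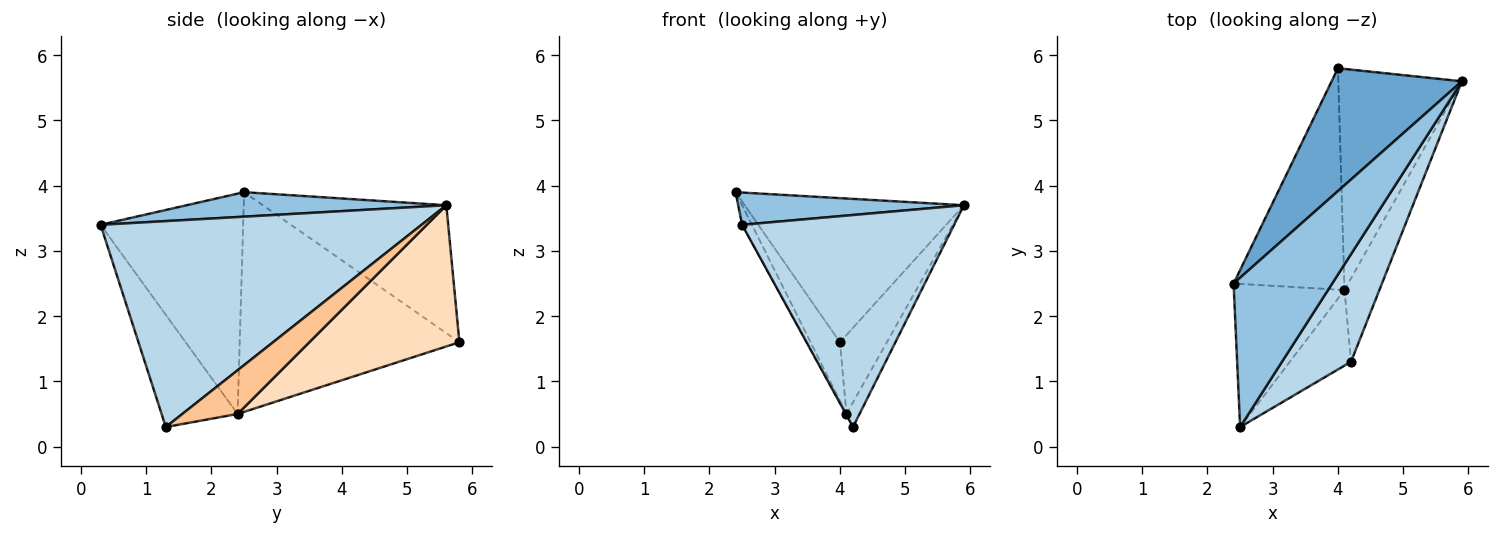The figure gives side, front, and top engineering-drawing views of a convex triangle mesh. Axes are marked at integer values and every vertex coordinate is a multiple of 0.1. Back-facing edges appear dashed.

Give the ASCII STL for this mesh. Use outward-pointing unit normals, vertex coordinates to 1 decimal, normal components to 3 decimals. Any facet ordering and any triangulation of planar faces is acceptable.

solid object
 facet normal -0.537 0.642 0.547
  outer loop
   vertex 4.0 5.8 1.6
   vertex 2.4 2.5 3.9
   vertex 5.9 5.6 3.7
  endloop
 endfacet
 facet normal 0.236 -0.205 0.950
  outer loop
   vertex 2.5 0.3 3.4
   vertex 5.9 5.6 3.7
   vertex 2.4 2.5 3.9
  endloop
 endfacet
 facet normal 0.804 -0.531 0.269
  outer loop
   vertex 2.5 0.3 3.4
   vertex 4.2 1.3 0.3
   vertex 5.9 5.6 3.7
  endloop
 endfacet
 facet normal -0.887 0.118 -0.447
  outer loop
   vertex 4.1 2.4 0.5
   vertex 2.4 2.5 3.9
   vertex 4.0 5.8 1.6
  endloop
 endfacet
 facet normal -0.892 0.061 -0.448
  outer loop
   vertex 4.1 2.4 0.5
   vertex 2.5 0.3 3.4
   vertex 2.4 2.5 3.9
  endloop
 endfacet
 facet normal -0.878 0.007 -0.479
  outer loop
   vertex 4.1 2.4 0.5
   vertex 4.2 1.3 0.3
   vertex 2.5 0.3 3.4
  endloop
 endfacet
 facet normal 0.768 0.181 -0.614
  outer loop
   vertex 4.1 2.4 0.5
   vertex 5.9 5.6 3.7
   vertex 4.2 1.3 0.3
  endloop
 endfacet
 facet normal 0.733 0.229 -0.641
  outer loop
   vertex 4.1 2.4 0.5
   vertex 4.0 5.8 1.6
   vertex 5.9 5.6 3.7
  endloop
 endfacet
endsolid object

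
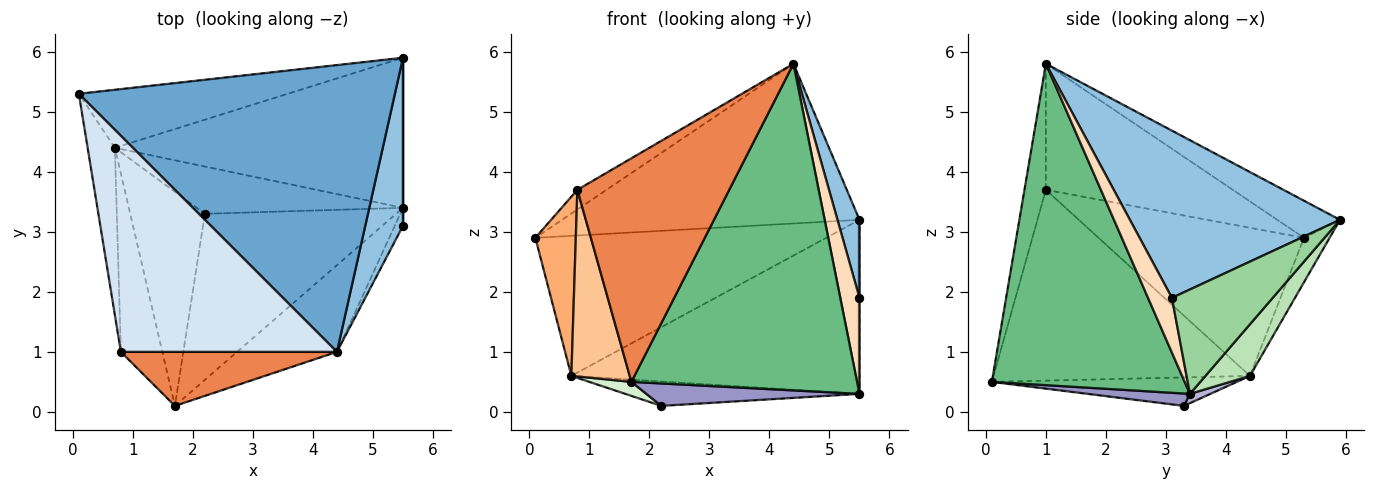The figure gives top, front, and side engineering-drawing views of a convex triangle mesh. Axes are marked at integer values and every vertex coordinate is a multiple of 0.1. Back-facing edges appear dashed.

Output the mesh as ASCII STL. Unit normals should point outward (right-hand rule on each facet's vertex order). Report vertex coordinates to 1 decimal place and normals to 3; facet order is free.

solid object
 facet normal -0.102 0.484 0.869
  outer loop
   vertex 5.5 5.9 3.2
   vertex 0.1 5.3 2.9
   vertex 4.4 1.0 5.8
  endloop
 endfacet
 facet normal 0.970 -0.102 0.219
  outer loop
   vertex 5.5 5.9 3.2
   vertex 4.4 1.0 5.8
   vertex 5.5 3.1 1.9
  endloop
 endfacet
 facet normal -0.081 0.921 -0.381
  outer loop
   vertex 0.7 4.4 0.6
   vertex 0.1 5.3 2.9
   vertex 5.5 5.9 3.2
  endloop
 endfacet
 facet normal -0.502 0.078 0.861
  outer loop
   vertex 0.8 1.0 3.7
   vertex 4.4 1.0 5.8
   vertex 0.1 5.3 2.9
  endloop
 endfacet
 facet normal -0.136 -0.963 0.233
  outer loop
   vertex 0.8 1.0 3.7
   vertex 1.7 0.1 0.5
   vertex 4.4 1.0 5.8
  endloop
 endfacet
 facet normal -0.966 -0.190 -0.177
  outer loop
   vertex 0.8 1.0 3.7
   vertex 0.1 5.3 2.9
   vertex 0.7 4.4 0.6
  endloop
 endfacet
 facet normal -0.954 -0.217 -0.207
  outer loop
   vertex 0.8 1.0 3.7
   vertex 0.7 4.4 0.6
   vertex 1.7 0.1 0.5
  endloop
 endfacet
 facet normal 0.774 -0.622 -0.117
  outer loop
   vertex 5.5 3.4 0.3
   vertex 5.5 3.1 1.9
   vertex 4.4 1.0 5.8
  endloop
 endfacet
 facet normal 0.637 -0.745 -0.198
  outer loop
   vertex 5.5 3.4 0.3
   vertex 4.4 1.0 5.8
   vertex 1.7 0.1 0.5
  endloop
 endfacet
 facet normal 1.000 0.000 0.000
  outer loop
   vertex 5.5 3.4 0.3
   vertex 5.5 5.9 3.2
   vertex 5.5 3.1 1.9
  endloop
 endfacet
 facet normal 0.116 0.752 -0.649
  outer loop
   vertex 5.5 3.4 0.3
   vertex 0.7 4.4 0.6
   vertex 5.5 5.9 3.2
  endloop
 endfacet
 facet normal -0.356 -0.061 -0.933
  outer loop
   vertex 2.2 3.3 0.1
   vertex 1.7 0.1 0.5
   vertex 0.7 4.4 0.6
  endloop
 endfacet
 facet normal 0.064 -0.134 -0.989
  outer loop
   vertex 2.2 3.3 0.1
   vertex 5.5 3.4 0.3
   vertex 1.7 0.1 0.5
  endloop
 endfacet
 facet normal 0.040 0.458 -0.888
  outer loop
   vertex 2.2 3.3 0.1
   vertex 0.7 4.4 0.6
   vertex 5.5 3.4 0.3
  endloop
 endfacet
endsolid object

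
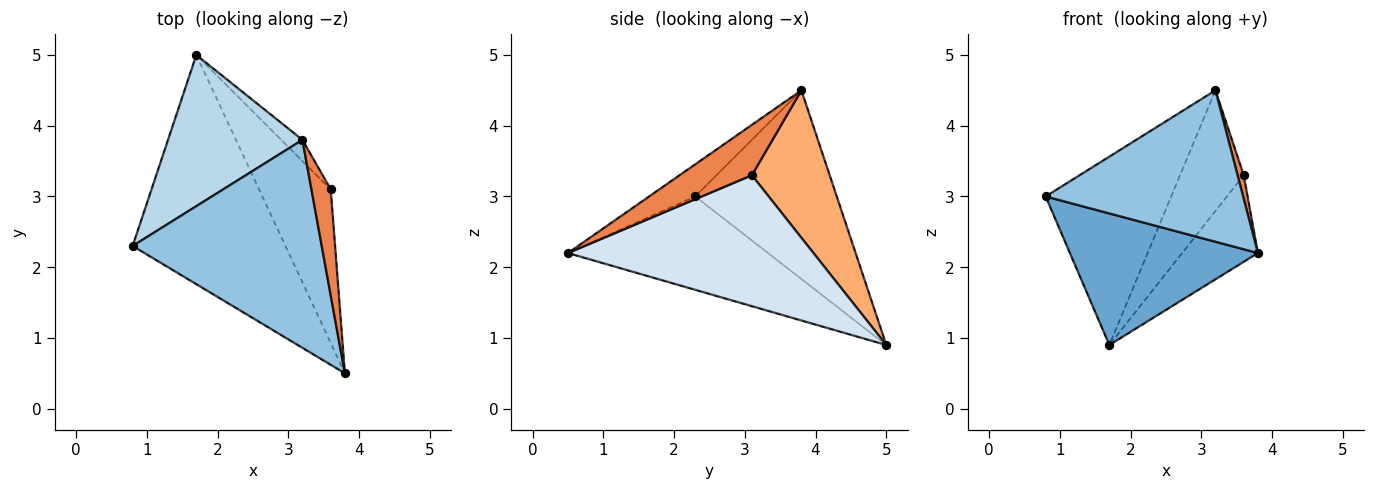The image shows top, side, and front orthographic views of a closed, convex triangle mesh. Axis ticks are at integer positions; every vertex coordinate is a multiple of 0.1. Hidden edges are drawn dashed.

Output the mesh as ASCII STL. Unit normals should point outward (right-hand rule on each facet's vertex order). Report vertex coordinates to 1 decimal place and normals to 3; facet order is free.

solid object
 facet normal -0.468 -0.440 -0.766
  outer loop
   vertex 1.7 5.0 0.9
   vertex 3.8 0.5 2.2
   vertex 0.8 2.3 3.0
  endloop
 endfacet
 facet normal -0.136 -0.583 0.801
  outer loop
   vertex 3.2 3.8 4.5
   vertex 0.8 2.3 3.0
   vertex 3.8 0.5 2.2
  endloop
 endfacet
 facet normal -0.660 0.586 0.470
  outer loop
   vertex 3.2 3.8 4.5
   vertex 1.7 5.0 0.9
   vertex 0.8 2.3 3.0
  endloop
 endfacet
 facet normal 0.847 0.261 -0.464
  outer loop
   vertex 3.6 3.1 3.3
   vertex 3.8 0.5 2.2
   vertex 1.7 5.0 0.9
  endloop
 endfacet
 facet normal 0.931 -0.079 0.357
  outer loop
   vertex 3.6 3.1 3.3
   vertex 3.2 3.8 4.5
   vertex 3.8 0.5 2.2
  endloop
 endfacet
 facet normal 0.769 0.629 -0.111
  outer loop
   vertex 3.6 3.1 3.3
   vertex 1.7 5.0 0.9
   vertex 3.2 3.8 4.5
  endloop
 endfacet
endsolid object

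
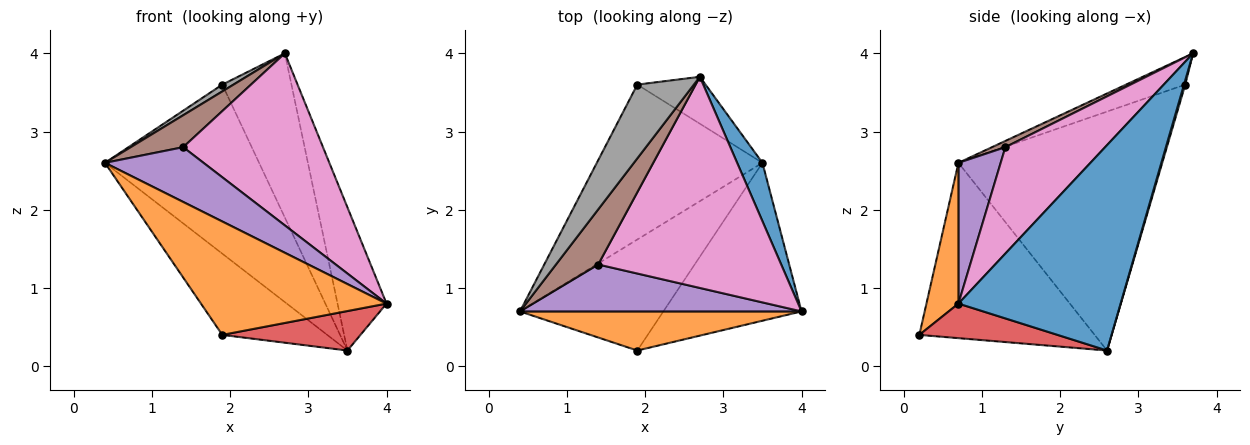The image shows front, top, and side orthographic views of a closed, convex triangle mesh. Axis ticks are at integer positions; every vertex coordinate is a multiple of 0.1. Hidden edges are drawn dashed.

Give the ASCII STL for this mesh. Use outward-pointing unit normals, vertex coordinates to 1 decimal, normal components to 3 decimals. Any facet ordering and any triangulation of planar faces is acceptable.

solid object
 facet normal 0.951 0.287 0.117
  outer loop
   vertex 3.5 2.6 0.2
   vertex 2.7 3.7 4.0
   vertex 4.0 0.7 0.8
  endloop
 endfacet
 facet normal 0.161 -0.933 0.322
  outer loop
   vertex 1.9 0.2 0.4
   vertex 4.0 0.7 0.8
   vertex 0.4 0.7 2.6
  endloop
 endfacet
 facet normal -0.702 0.420 -0.574
  outer loop
   vertex 1.9 0.2 0.4
   vertex 0.4 0.7 2.6
   vertex 3.5 2.6 0.2
  endloop
 endfacet
 facet normal 0.236 -0.236 -0.943
  outer loop
   vertex 1.9 0.2 0.4
   vertex 3.5 2.6 0.2
   vertex 4.0 0.7 0.8
  endloop
 endfacet
 facet normal 0.309 -0.722 0.619
  outer loop
   vertex 1.4 1.3 2.8
   vertex 0.4 0.7 2.6
   vertex 4.0 0.7 0.8
  endloop
 endfacet
 facet normal 0.127 -0.498 0.858
  outer loop
   vertex 1.4 1.3 2.8
   vertex 2.7 3.7 4.0
   vertex 0.4 0.7 2.6
  endloop
 endfacet
 facet normal 0.411 -0.576 0.707
  outer loop
   vertex 1.4 1.3 2.8
   vertex 4.0 0.7 0.8
   vertex 2.7 3.7 4.0
  endloop
 endfacet
 facet normal -0.437 -0.083 0.895
  outer loop
   vertex 1.9 3.6 3.6
   vertex 0.4 0.7 2.6
   vertex 2.7 3.7 4.0
  endloop
 endfacet
 facet normal -0.698 0.528 -0.484
  outer loop
   vertex 1.9 3.6 3.6
   vertex 3.5 2.6 0.2
   vertex 0.4 0.7 2.6
  endloop
 endfacet
 facet normal 0.017 0.961 -0.275
  outer loop
   vertex 1.9 3.6 3.6
   vertex 2.7 3.7 4.0
   vertex 3.5 2.6 0.2
  endloop
 endfacet
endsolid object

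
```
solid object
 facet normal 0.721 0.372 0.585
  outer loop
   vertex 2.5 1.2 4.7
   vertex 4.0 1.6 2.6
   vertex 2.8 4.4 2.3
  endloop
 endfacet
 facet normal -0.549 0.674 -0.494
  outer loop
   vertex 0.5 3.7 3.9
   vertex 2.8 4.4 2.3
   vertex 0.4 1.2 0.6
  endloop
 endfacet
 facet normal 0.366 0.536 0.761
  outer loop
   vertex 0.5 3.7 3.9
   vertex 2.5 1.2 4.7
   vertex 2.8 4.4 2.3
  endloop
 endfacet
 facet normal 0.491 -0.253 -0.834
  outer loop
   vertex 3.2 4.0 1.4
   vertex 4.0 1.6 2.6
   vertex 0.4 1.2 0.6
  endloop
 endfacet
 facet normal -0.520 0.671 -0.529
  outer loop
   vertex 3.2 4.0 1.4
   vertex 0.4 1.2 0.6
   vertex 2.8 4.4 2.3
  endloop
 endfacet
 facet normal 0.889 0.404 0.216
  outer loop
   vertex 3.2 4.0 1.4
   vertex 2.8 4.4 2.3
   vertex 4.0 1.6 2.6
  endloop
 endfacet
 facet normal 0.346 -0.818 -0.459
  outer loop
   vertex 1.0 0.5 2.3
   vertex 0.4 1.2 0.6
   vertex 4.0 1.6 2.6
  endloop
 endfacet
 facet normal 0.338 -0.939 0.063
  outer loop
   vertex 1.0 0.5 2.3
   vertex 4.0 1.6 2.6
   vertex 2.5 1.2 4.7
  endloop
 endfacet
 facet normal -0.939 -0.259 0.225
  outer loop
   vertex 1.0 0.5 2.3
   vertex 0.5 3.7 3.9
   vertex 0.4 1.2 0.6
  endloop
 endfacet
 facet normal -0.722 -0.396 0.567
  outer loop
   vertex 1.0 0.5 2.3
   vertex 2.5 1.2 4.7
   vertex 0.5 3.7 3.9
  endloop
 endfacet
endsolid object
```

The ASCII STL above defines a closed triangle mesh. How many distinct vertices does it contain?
7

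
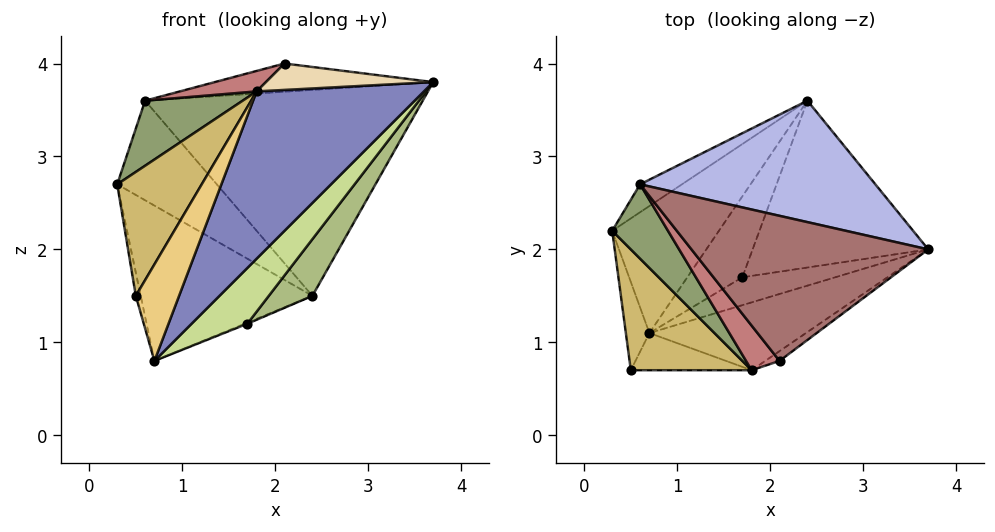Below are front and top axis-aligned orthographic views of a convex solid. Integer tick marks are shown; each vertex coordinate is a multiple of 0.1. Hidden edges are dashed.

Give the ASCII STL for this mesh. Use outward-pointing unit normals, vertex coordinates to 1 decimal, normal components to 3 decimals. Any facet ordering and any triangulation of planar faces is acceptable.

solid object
 facet normal -0.660 0.582 -0.476
  outer loop
   vertex 0.7 1.1 0.8
   vertex 0.3 2.2 2.7
   vertex 2.4 3.6 1.5
  endloop
 endfacet
 facet normal 0.547 -0.776 -0.315
  outer loop
   vertex 1.8 0.7 3.7
   vertex 0.7 1.1 0.8
   vertex 3.7 2.0 3.8
  endloop
 endfacet
 facet normal -0.623 0.753 -0.211
  outer loop
   vertex 0.6 2.7 3.6
   vertex 2.4 3.6 1.5
   vertex 0.3 2.2 2.7
  endloop
 endfacet
 facet normal 0.160 0.850 0.501
  outer loop
   vertex 0.6 2.7 3.6
   vertex 3.7 2.0 3.8
   vertex 2.4 3.6 1.5
  endloop
 endfacet
 facet normal -0.757 -0.430 0.491
  outer loop
   vertex 0.6 2.7 3.6
   vertex 0.3 2.2 2.7
   vertex 1.8 0.7 3.7
  endloop
 endfacet
 facet normal 0.788 -0.198 -0.583
  outer loop
   vertex 1.7 1.7 1.2
   vertex 2.4 3.6 1.5
   vertex 3.7 2.0 3.8
  endloop
 endfacet
 facet normal 0.582 -0.727 -0.364
  outer loop
   vertex 1.7 1.7 1.2
   vertex 3.7 2.0 3.8
   vertex 0.7 1.1 0.8
  endloop
 endfacet
 facet normal 0.365 0.013 -0.931
  outer loop
   vertex 1.7 1.7 1.2
   vertex 0.7 1.1 0.8
   vertex 2.4 3.6 1.5
  endloop
 endfacet
 facet normal -0.969 0.063 -0.241
  outer loop
   vertex 0.5 0.7 1.5
   vertex 0.3 2.2 2.7
   vertex 0.7 1.1 0.8
  endloop
 endfacet
 facet normal -0.763 -0.463 0.451
  outer loop
   vertex 0.5 0.7 1.5
   vertex 1.8 0.7 3.7
   vertex 0.3 2.2 2.7
  endloop
 endfacet
 facet normal 0.520 -0.797 -0.307
  outer loop
   vertex 0.5 0.7 1.5
   vertex 0.7 1.1 0.8
   vertex 1.8 0.7 3.7
  endloop
 endfacet
 facet normal 0.551 -0.783 -0.290
  outer loop
   vertex 2.1 0.8 4.0
   vertex 1.8 0.7 3.7
   vertex 3.7 2.0 3.8
  endloop
 endfacet
 facet normal -0.020 0.191 0.981
  outer loop
   vertex 2.1 0.8 4.0
   vertex 3.7 2.0 3.8
   vertex 0.6 2.7 3.6
  endloop
 endfacet
 facet normal -0.610 -0.330 0.720
  outer loop
   vertex 2.1 0.8 4.0
   vertex 0.6 2.7 3.6
   vertex 1.8 0.7 3.7
  endloop
 endfacet
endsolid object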